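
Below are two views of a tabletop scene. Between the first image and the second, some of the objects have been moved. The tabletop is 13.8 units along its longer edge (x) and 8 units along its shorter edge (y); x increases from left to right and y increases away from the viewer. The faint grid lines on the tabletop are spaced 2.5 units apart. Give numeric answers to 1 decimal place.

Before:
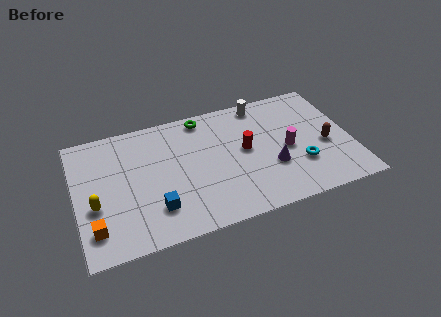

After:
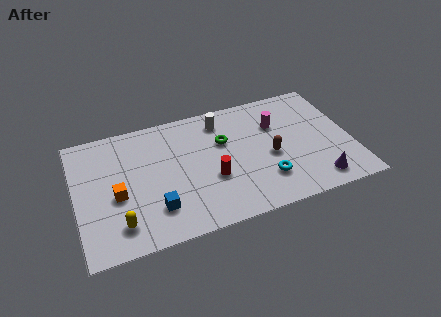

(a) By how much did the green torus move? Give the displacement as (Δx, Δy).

(0.9, -1.9)

From the two frames, the green torus sits at roughly (6.6, 7.1) before and (7.5, 5.2) after.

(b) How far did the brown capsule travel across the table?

2.8

The brown capsule moved from about (12.5, 3.4) to (9.7, 3.5), a distance of √(2.8² + 0.1²) ≈ 2.8.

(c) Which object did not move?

the blue cube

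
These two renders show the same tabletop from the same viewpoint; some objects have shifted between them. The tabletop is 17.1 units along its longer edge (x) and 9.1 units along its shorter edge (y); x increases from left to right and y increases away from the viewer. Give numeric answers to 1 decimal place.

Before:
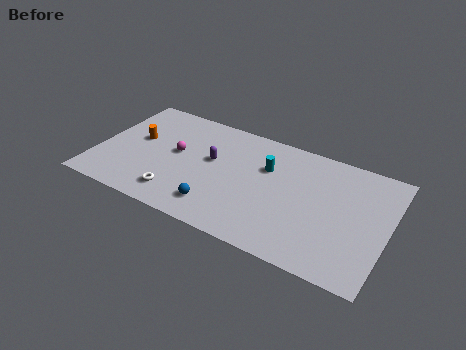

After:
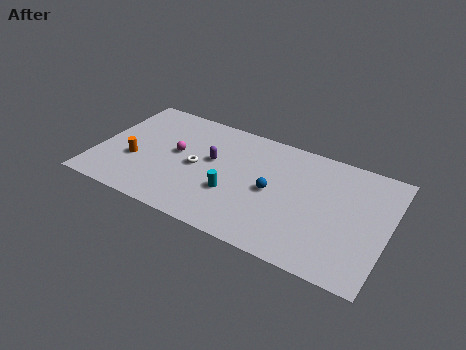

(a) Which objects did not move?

the purple capsule and the magenta sphere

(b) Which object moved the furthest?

the blue sphere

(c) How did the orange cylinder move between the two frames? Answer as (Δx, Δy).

(0.1, -1.8)

The orange cylinder started near (2.2, 5.2) and ended near (2.3, 3.4).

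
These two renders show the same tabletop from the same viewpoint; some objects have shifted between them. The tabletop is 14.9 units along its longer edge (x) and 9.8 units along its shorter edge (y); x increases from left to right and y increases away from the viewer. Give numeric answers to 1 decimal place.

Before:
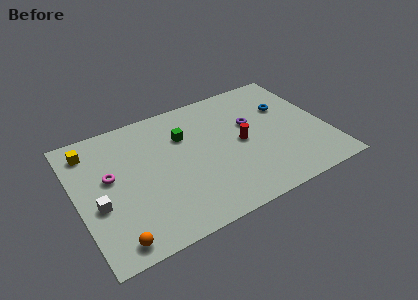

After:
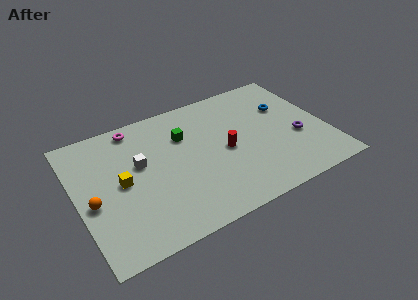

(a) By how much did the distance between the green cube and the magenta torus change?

-1.5

Before: roughly 4.8 units apart; after: 3.3. That's 1.5 units closer together.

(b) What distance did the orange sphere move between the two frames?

3.2

The orange sphere moved from about (1.7, 1.1) to (0.8, 4.2), a distance of √(0.9² + 3.1²) ≈ 3.2.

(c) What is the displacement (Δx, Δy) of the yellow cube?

(1.5, -3.2)

The yellow cube was at about (1.1, 8.1) and moved to about (2.6, 4.9).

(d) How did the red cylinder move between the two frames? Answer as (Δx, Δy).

(-1.0, -0.2)

The red cylinder started near (9.8, 4.8) and ended near (8.8, 4.6).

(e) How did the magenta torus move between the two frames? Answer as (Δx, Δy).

(1.9, 3.1)

The magenta torus started near (2.0, 5.6) and ended near (3.9, 8.7).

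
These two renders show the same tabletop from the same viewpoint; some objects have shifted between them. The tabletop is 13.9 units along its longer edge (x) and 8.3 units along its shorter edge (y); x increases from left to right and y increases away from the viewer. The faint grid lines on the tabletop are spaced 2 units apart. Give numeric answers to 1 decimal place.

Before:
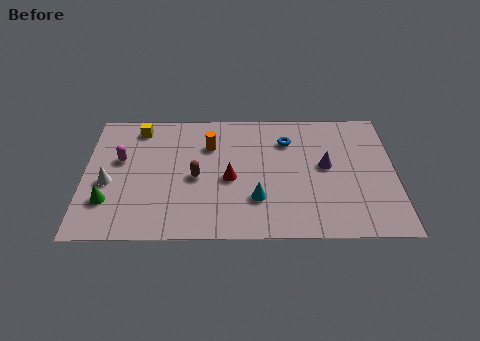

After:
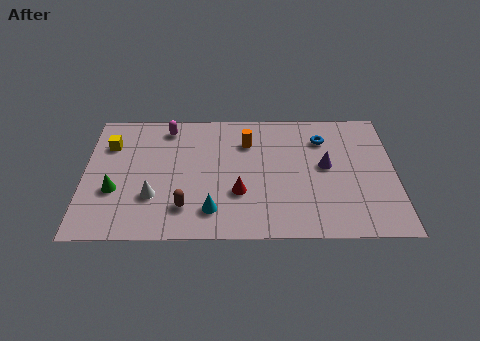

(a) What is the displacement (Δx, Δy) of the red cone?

(0.4, -0.9)

The red cone started near (6.5, 3.7) and ended near (6.9, 2.8).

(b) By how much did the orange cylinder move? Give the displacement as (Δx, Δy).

(1.7, 0.2)

The orange cylinder was at about (5.6, 5.9) and moved to about (7.3, 6.1).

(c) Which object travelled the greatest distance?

the magenta capsule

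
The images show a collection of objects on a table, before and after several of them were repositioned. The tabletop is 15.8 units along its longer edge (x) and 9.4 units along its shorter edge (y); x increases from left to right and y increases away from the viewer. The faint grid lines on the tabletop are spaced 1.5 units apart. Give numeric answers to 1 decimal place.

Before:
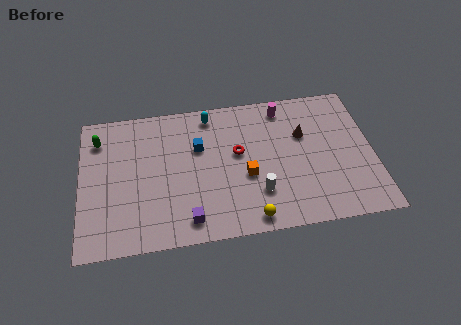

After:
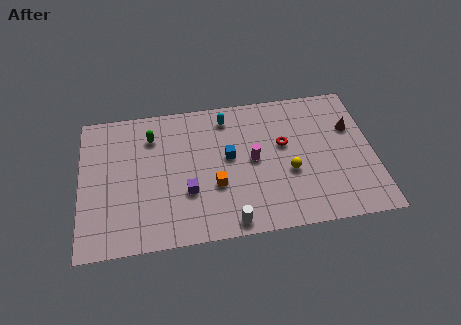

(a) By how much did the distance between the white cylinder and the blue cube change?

-0.4

Before: roughly 4.7 units apart; after: 4.3. That's 0.4 units closer together.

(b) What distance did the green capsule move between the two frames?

2.9

The green capsule was near (1.0, 7.4) before and (3.9, 7.2) after, so it travelled √(2.9² + 0.2²) ≈ 2.9 units.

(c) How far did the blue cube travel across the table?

1.8

The blue cube was near (6.4, 6.1) before and (8.0, 5.2) after, so it travelled √(1.6² + 0.9²) ≈ 1.8 units.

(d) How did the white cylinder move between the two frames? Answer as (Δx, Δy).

(-1.6, -1.7)

The white cylinder was at about (9.5, 2.6) and moved to about (7.9, 0.9).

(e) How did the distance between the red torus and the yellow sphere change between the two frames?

-2.5

They were about 4.4 units apart before and 1.9 after — 2.5 units closer together.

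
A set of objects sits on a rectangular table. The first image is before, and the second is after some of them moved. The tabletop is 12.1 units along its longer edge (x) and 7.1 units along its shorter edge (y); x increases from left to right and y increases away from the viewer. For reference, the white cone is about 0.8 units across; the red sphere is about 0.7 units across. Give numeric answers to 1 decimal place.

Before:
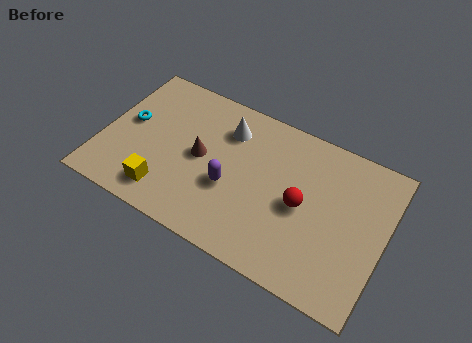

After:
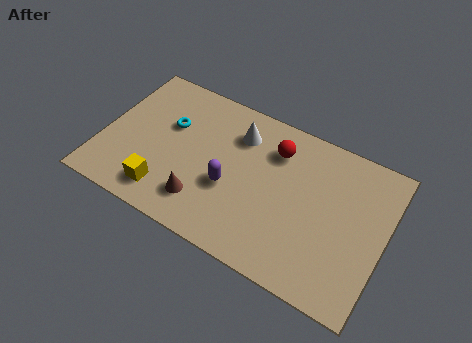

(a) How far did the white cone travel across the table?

0.5

From (5.1, 5.4) to (5.6, 5.4), the white cone covered √(0.5² + 0.0²) ≈ 0.5 units.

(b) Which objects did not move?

the yellow cube and the purple capsule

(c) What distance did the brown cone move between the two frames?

2.0

The brown cone was near (4.2, 3.6) before and (4.6, 1.6) after, so it travelled √(0.4² + 2.0²) ≈ 2.0 units.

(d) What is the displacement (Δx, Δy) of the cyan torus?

(1.7, 0.6)

From the two frames, the cyan torus sits at roughly (1.0, 3.9) before and (2.7, 4.5) after.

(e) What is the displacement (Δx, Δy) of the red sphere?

(-1.4, 2.0)

From the two frames, the red sphere sits at roughly (8.6, 3.4) before and (7.2, 5.4) after.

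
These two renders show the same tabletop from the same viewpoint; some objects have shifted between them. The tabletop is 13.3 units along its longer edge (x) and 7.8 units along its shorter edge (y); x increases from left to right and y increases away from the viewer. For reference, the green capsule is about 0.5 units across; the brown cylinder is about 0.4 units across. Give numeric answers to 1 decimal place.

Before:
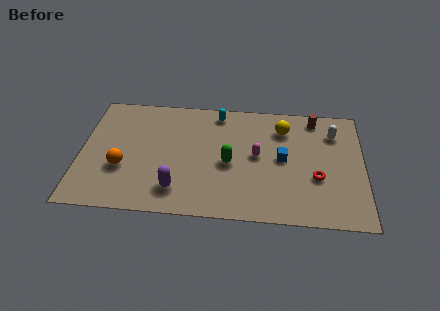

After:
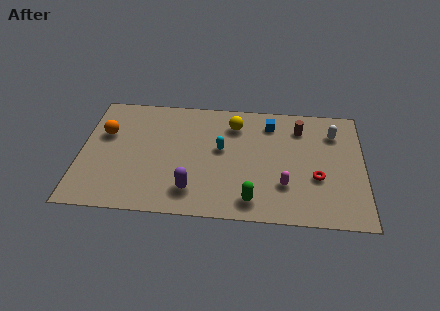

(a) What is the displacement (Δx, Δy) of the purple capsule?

(0.7, 0.0)

The purple capsule started near (4.6, 1.6) and ended near (5.3, 1.6).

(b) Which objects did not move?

the white capsule and the red torus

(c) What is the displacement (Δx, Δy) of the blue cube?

(-0.6, 2.3)

The blue cube started near (9.5, 4.0) and ended near (8.9, 6.3).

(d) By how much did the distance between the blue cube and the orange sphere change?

+0.3

Before: roughly 7.6 units apart; after: 7.9. That's 0.3 units further apart.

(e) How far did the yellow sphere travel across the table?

2.3

The yellow sphere was near (9.5, 6.0) before and (7.2, 6.1) after, so it travelled √(2.3² + 0.1²) ≈ 2.3 units.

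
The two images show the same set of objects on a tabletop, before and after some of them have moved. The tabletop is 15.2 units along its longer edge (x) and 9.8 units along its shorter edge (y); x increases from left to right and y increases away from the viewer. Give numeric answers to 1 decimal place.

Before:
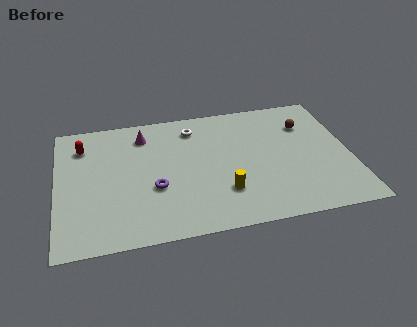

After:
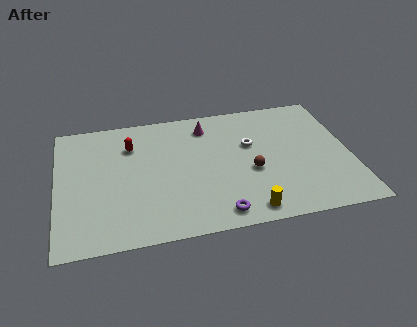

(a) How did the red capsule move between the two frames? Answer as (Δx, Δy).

(2.5, -0.4)

The red capsule started near (1.4, 7.6) and ended near (3.9, 7.2).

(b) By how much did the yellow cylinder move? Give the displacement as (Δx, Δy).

(1.1, -1.6)

The yellow cylinder was at about (8.5, 2.7) and moved to about (9.6, 1.1).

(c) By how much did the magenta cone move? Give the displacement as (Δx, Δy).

(3.3, 0.1)

The magenta cone started near (4.6, 7.9) and ended near (7.9, 8.0).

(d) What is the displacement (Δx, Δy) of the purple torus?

(3.1, -2.5)

The purple torus started near (5.0, 3.7) and ended near (8.1, 1.2).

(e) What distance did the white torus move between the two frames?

3.5

The white torus moved from about (7.2, 8.0) to (10.1, 6.1), a distance of √(2.9² + 1.9²) ≈ 3.5.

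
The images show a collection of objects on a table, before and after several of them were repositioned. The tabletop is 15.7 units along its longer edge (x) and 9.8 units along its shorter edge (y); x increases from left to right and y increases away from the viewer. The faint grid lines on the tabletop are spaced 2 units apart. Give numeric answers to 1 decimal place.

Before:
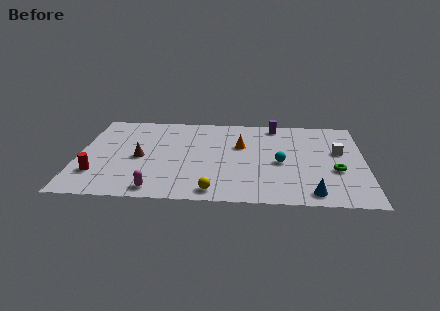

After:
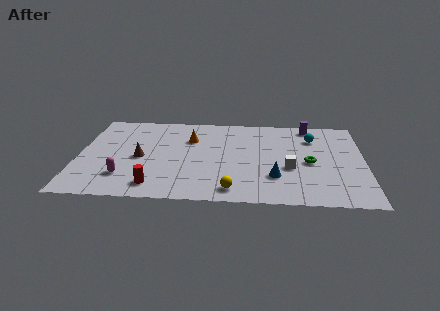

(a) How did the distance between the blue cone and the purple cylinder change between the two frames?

-1.6

They were about 7.8 units apart before and 6.2 after — 1.6 units closer together.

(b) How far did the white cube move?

3.4

From (14.3, 5.8) to (11.6, 3.8), the white cube covered √(2.7² + 2.0²) ≈ 3.4 units.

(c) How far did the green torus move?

1.6

From (14.1, 3.7) to (12.7, 4.5), the green torus covered √(1.4² + 0.8²) ≈ 1.6 units.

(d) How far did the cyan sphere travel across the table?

3.4

From (11.1, 4.4) to (12.9, 7.3), the cyan sphere covered √(1.8² + 2.9²) ≈ 3.4 units.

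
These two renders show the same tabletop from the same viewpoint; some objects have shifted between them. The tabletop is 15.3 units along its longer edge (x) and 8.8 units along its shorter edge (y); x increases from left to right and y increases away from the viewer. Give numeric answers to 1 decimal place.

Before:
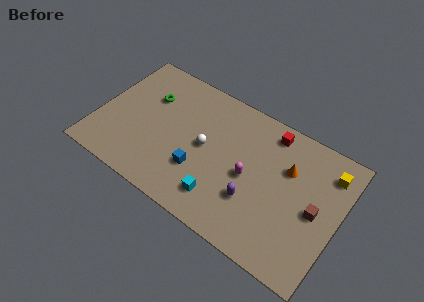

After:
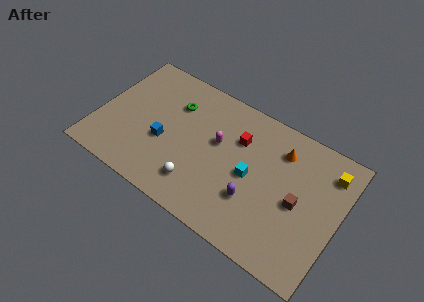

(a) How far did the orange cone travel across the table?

1.1

From (11.9, 5.9) to (11.3, 6.8), the orange cone covered √(0.6² + 0.9²) ≈ 1.1 units.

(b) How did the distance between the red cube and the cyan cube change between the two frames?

-4.0

The distance was about 6.2 in the first image and 2.2 in the second, so they moved 4.0 units closer together.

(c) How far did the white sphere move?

2.6

The white sphere was near (6.8, 4.5) before and (6.8, 1.9) after, so it travelled √(0.0² + 2.6²) ≈ 2.6 units.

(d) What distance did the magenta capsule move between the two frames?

2.5

The magenta capsule moved from about (9.7, 4.1) to (7.5, 5.2), a distance of √(2.2² + 1.1²) ≈ 2.5.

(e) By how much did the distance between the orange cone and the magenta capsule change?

+1.3

The distance was about 2.8 in the first image and 4.1 in the second, so they moved 1.3 units further apart.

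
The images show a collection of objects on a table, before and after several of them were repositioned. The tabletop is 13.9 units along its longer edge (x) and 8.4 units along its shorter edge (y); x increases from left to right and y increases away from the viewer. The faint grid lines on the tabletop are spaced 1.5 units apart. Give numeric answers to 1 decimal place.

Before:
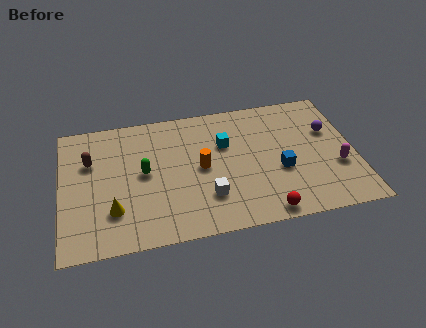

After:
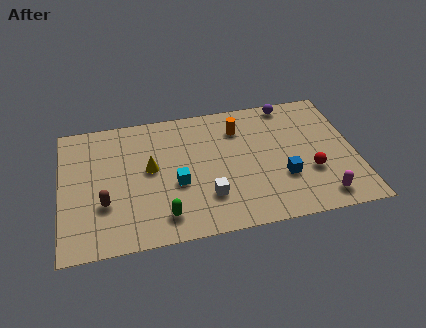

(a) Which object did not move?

the white cube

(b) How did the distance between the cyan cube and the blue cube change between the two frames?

+1.7

The distance was about 3.3 in the first image and 5.0 in the second, so they moved 1.7 units further apart.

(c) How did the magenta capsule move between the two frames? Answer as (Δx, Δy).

(-0.9, -1.8)

The magenta capsule started near (13.0, 3.0) and ended near (12.1, 1.2).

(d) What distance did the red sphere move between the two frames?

3.1

From (9.4, 0.8) to (11.7, 2.9), the red sphere covered √(2.3² + 2.1²) ≈ 3.1 units.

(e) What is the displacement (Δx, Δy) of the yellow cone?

(1.8, 2.3)

From the two frames, the yellow cone sits at roughly (2.4, 2.3) before and (4.2, 4.6) after.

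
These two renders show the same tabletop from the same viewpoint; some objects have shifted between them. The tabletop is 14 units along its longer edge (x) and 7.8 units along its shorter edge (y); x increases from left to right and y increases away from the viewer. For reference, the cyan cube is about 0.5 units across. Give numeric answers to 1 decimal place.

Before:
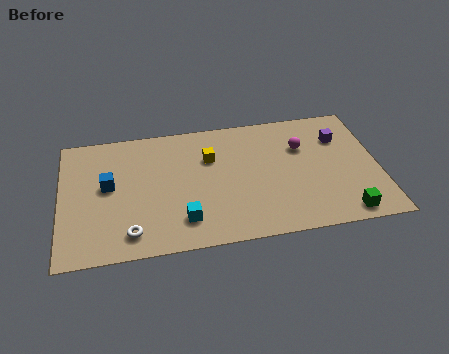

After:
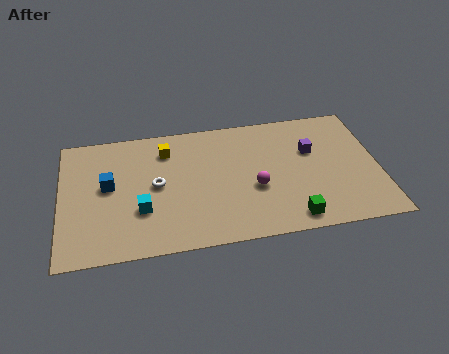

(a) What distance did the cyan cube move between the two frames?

2.0

The cyan cube was near (5.3, 1.7) before and (3.5, 2.6) after, so it travelled √(1.8² + 0.9²) ≈ 2.0 units.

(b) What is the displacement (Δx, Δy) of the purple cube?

(-1.3, -0.6)

From the two frames, the purple cube sits at roughly (12.4, 5.6) before and (11.1, 5.0) after.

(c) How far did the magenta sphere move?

3.1

The magenta sphere was near (10.7, 5.3) before and (8.5, 3.1) after, so it travelled √(2.2² + 2.2²) ≈ 3.1 units.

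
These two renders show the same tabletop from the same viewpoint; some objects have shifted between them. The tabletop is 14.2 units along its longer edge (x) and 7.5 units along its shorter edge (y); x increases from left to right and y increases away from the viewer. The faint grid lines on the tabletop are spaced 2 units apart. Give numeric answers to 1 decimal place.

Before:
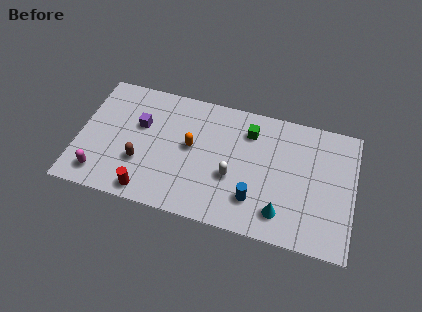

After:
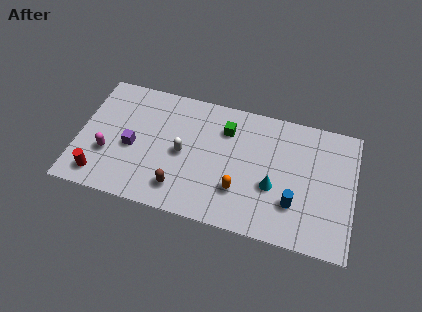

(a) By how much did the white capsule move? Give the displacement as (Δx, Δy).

(-2.6, 0.7)

The white capsule was at about (8.0, 2.9) and moved to about (5.4, 3.6).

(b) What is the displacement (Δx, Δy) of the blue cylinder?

(2.0, 0.3)

The blue cylinder started near (9.2, 1.9) and ended near (11.2, 2.2).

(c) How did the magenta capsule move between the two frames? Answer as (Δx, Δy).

(0.3, 1.3)

The magenta capsule was at about (1.3, 1.3) and moved to about (1.6, 2.6).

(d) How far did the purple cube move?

1.4

The purple cube moved from about (3.1, 4.7) to (2.8, 3.3), a distance of √(0.3² + 1.4²) ≈ 1.4.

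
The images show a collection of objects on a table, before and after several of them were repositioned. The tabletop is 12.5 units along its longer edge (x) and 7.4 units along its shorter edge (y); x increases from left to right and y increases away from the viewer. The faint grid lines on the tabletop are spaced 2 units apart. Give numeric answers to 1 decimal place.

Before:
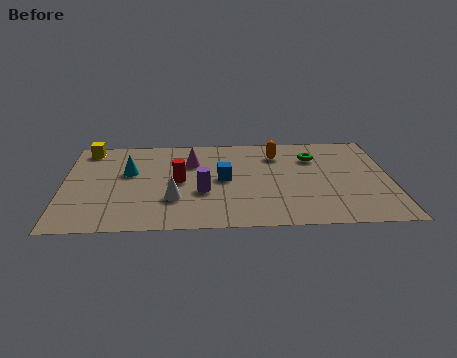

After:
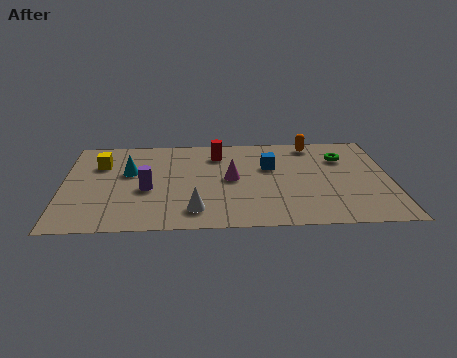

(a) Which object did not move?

the cyan cone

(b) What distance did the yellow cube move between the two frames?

1.4

The yellow cube was near (0.9, 6.5) before and (1.4, 5.2) after, so it travelled √(0.5² + 1.3²) ≈ 1.4 units.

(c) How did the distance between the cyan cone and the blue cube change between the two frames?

+1.7

Before: roughly 3.7 units apart; after: 5.4. That's 1.7 units further apart.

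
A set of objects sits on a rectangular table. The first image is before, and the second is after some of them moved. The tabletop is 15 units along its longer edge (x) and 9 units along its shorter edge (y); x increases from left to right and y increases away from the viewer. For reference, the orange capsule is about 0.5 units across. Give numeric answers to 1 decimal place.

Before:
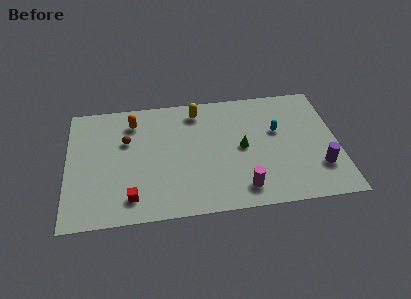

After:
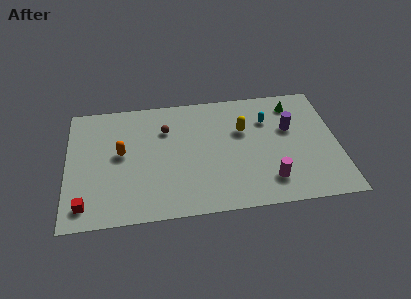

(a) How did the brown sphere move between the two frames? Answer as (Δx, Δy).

(2.2, 0.6)

The brown sphere was at about (3.3, 5.8) and moved to about (5.5, 6.4).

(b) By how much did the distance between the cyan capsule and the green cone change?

-0.4

They were about 2.2 units apart before and 1.8 after — 0.4 units closer together.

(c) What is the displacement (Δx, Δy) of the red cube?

(-2.5, -0.2)

The red cube started near (3.5, 1.6) and ended near (1.0, 1.4).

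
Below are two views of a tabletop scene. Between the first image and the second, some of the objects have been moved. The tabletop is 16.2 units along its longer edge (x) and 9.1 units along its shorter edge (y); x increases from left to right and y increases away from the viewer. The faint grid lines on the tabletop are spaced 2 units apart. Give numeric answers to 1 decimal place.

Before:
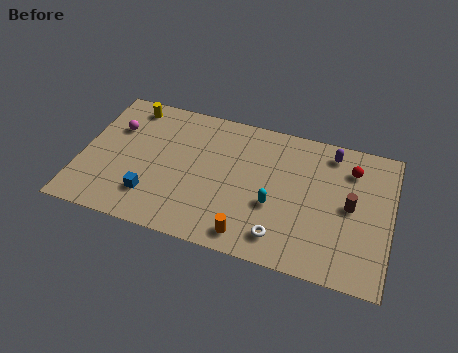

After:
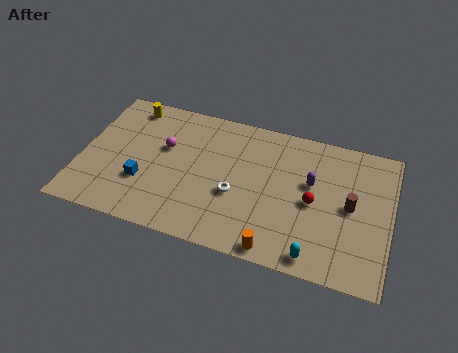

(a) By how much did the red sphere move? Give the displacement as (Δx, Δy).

(-1.8, -2.7)

The red sphere started near (14.0, 7.0) and ended near (12.2, 4.3).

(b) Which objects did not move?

the yellow cylinder and the brown cylinder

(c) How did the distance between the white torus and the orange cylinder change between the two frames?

+2.0

They were about 1.6 units apart before and 3.6 after — 2.0 units further apart.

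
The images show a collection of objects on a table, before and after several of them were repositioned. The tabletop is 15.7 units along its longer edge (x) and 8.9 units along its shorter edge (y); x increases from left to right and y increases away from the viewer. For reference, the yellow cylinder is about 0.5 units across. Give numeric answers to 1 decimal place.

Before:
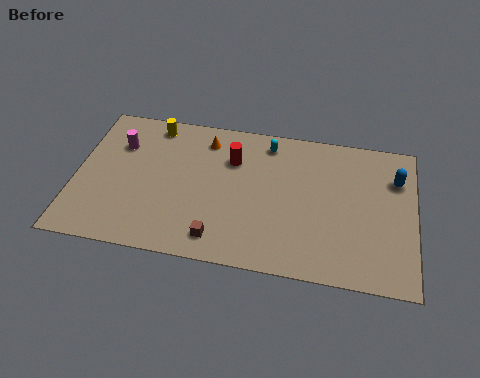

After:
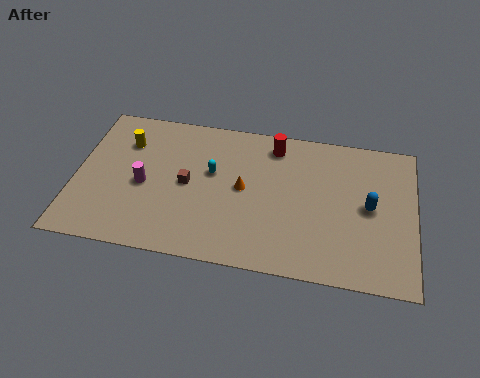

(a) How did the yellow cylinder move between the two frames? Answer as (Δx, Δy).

(-1.2, -1.3)

The yellow cylinder was at about (3.4, 7.8) and moved to about (2.2, 6.5).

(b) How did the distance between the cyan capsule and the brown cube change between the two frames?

-5.1

The distance was about 6.5 in the first image and 1.4 in the second, so they moved 5.1 units closer together.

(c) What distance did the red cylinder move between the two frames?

2.2

The red cylinder moved from about (7.2, 6.3) to (9.1, 7.5), a distance of √(1.9² + 1.2²) ≈ 2.2.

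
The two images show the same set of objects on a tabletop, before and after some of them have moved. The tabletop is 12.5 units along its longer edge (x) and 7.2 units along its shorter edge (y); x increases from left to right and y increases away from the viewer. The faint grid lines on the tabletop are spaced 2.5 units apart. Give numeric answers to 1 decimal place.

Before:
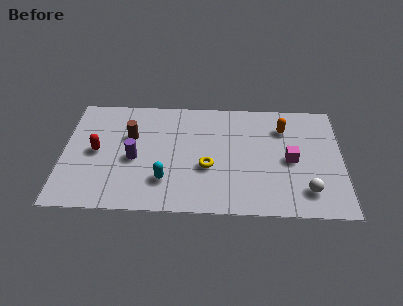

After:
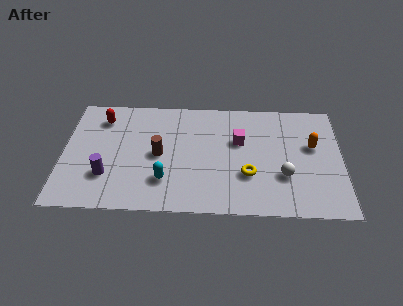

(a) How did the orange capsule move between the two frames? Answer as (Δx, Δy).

(1.3, -1.1)

From the two frames, the orange capsule sits at roughly (9.9, 5.4) before and (11.2, 4.3) after.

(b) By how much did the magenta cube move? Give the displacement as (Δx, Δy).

(-2.3, 1.1)

The magenta cube was at about (10.2, 3.4) and moved to about (7.9, 4.5).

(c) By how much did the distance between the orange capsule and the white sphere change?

-1.7

They were about 4.0 units apart before and 2.3 after — 1.7 units closer together.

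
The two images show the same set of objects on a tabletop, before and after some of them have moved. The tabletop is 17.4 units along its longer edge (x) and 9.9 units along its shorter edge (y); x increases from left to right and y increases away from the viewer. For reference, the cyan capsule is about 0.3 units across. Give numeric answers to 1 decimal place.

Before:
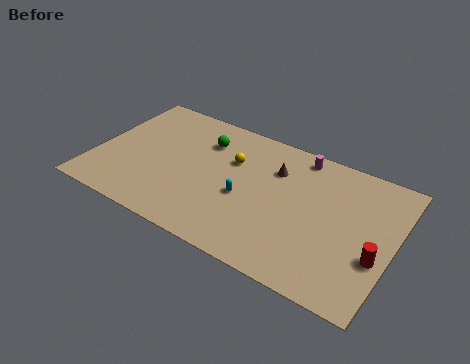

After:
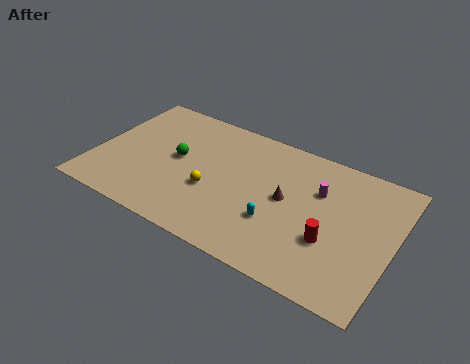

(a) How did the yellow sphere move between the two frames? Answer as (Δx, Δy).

(-0.8, -2.8)

The yellow sphere started near (7.8, 6.6) and ended near (7.0, 3.8).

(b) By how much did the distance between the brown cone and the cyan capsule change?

-1.3

The distance was about 3.2 in the first image and 1.9 in the second, so they moved 1.3 units closer together.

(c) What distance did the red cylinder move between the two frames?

2.6

From (16.6, 3.6) to (14.0, 3.5), the red cylinder covered √(2.6² + 0.1²) ≈ 2.6 units.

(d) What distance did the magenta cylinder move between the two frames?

2.5

From (11.5, 8.8) to (12.9, 6.7), the magenta cylinder covered √(1.4² + 2.1²) ≈ 2.5 units.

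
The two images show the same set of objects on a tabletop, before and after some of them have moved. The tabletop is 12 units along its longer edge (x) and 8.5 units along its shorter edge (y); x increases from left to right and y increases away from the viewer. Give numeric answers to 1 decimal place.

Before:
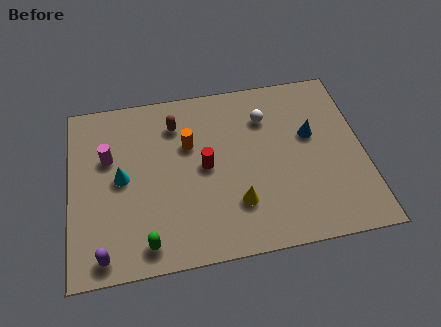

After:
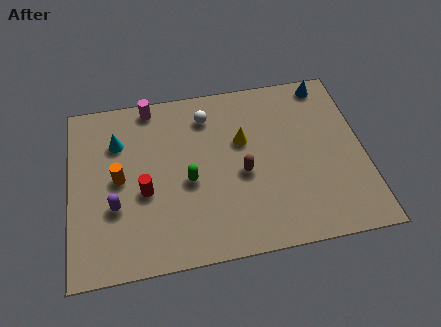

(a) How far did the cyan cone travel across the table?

1.8

The cyan cone moved from about (2.1, 4.3) to (2.0, 6.1), a distance of √(0.1² + 1.8²) ≈ 1.8.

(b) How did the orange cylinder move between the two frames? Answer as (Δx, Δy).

(-2.9, -1.2)

The orange cylinder was at about (4.9, 5.5) and moved to about (2.0, 4.3).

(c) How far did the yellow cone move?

3.0

The yellow cone moved from about (6.7, 2.3) to (7.1, 5.3), a distance of √(0.4² + 3.0²) ≈ 3.0.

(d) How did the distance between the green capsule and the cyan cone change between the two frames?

+0.4

The distance was about 3.3 in the first image and 3.7 in the second, so they moved 0.4 units further apart.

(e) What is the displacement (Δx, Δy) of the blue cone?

(0.8, 2.5)

From the two frames, the blue cone sits at roughly (9.9, 5.1) before and (10.7, 7.6) after.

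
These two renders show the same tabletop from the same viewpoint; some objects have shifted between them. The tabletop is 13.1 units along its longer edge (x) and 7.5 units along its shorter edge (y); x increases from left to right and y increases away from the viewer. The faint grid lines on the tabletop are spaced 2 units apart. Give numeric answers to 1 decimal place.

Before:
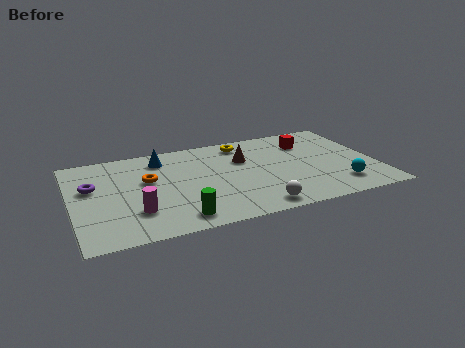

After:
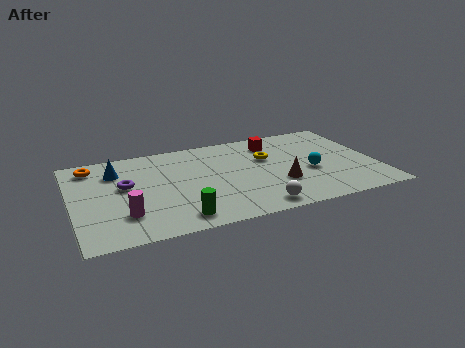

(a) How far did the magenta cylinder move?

0.5

The magenta cylinder was near (2.6, 2.1) before and (2.1, 2.0) after, so it travelled √(0.5² + 0.1²) ≈ 0.5 units.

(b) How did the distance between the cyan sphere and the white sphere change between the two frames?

-0.4

They were about 3.8 units apart before and 3.4 after — 0.4 units closer together.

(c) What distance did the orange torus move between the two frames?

2.9

From (3.3, 4.5) to (1.0, 6.3), the orange torus covered √(2.3² + 1.8²) ≈ 2.9 units.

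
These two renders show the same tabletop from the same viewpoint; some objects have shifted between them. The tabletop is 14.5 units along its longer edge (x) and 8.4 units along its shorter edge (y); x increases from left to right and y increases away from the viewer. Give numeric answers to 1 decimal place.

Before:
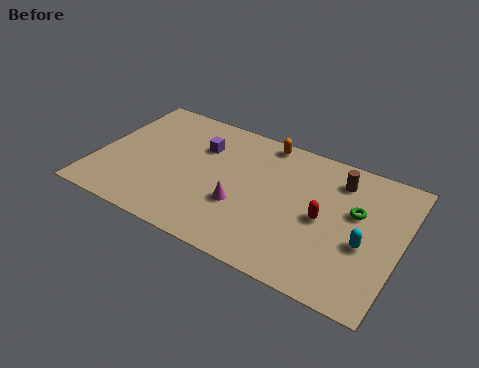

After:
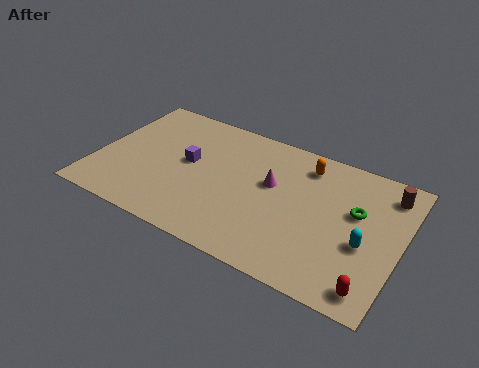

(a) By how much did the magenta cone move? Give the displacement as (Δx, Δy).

(1.2, 2.0)

The magenta cone started near (7.1, 3.0) and ended near (8.3, 5.0).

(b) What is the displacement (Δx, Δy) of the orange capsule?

(2.1, -0.7)

The orange capsule started near (7.6, 7.6) and ended near (9.7, 6.9).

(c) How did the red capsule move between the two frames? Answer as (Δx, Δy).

(2.6, -2.9)

The red capsule was at about (10.9, 4.0) and moved to about (13.5, 1.1).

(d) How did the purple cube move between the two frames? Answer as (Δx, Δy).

(-0.4, -1.3)

The purple cube started near (4.7, 5.9) and ended near (4.3, 4.6).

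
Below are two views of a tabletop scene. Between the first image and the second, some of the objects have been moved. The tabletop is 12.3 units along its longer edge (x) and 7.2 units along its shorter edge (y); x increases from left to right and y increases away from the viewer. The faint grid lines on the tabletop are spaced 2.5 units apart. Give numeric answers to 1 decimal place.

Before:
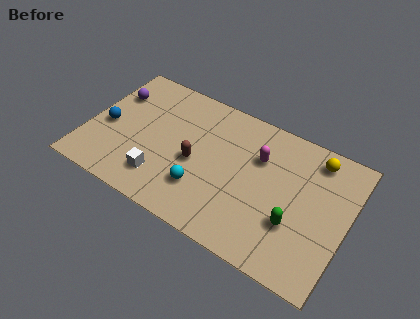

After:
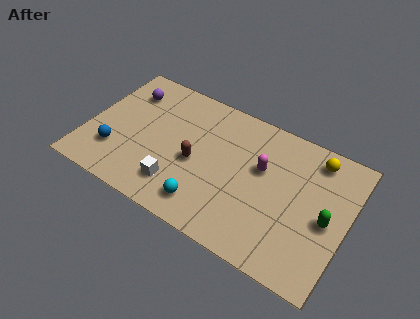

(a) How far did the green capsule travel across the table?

1.7

From (10.0, 2.4) to (11.4, 3.3), the green capsule covered √(1.4² + 0.9²) ≈ 1.7 units.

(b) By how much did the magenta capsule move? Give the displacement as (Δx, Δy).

(0.2, -0.5)

The magenta capsule was at about (8.0, 4.9) and moved to about (8.2, 4.4).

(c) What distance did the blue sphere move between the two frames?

1.3

The blue sphere moved from about (0.9, 3.2) to (1.5, 2.0), a distance of √(0.6² + 1.2²) ≈ 1.3.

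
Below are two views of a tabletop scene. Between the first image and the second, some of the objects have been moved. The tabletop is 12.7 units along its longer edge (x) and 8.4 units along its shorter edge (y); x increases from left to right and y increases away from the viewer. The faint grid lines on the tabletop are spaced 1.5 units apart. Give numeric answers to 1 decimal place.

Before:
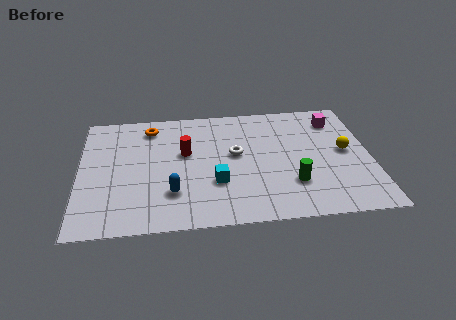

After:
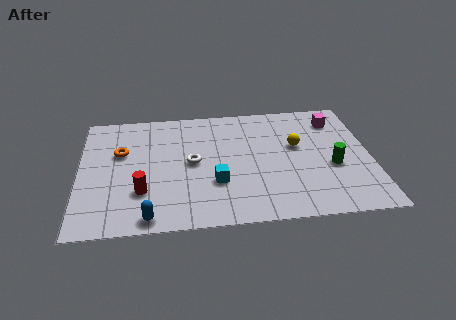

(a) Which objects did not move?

the magenta cube and the cyan cube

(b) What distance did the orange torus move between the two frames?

2.1

The orange torus moved from about (3.1, 7.0) to (1.8, 5.3), a distance of √(1.3² + 1.7²) ≈ 2.1.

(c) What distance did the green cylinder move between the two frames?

2.1

From (9.2, 2.4) to (11.0, 3.4), the green cylinder covered √(1.8² + 1.0²) ≈ 2.1 units.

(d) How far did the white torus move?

1.9

The white torus was near (6.8, 4.7) before and (4.9, 4.3) after, so it travelled √(1.9² + 0.4²) ≈ 1.9 units.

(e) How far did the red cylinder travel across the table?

3.1

The red cylinder was near (4.6, 5.0) before and (2.7, 2.5) after, so it travelled √(1.9² + 2.5²) ≈ 3.1 units.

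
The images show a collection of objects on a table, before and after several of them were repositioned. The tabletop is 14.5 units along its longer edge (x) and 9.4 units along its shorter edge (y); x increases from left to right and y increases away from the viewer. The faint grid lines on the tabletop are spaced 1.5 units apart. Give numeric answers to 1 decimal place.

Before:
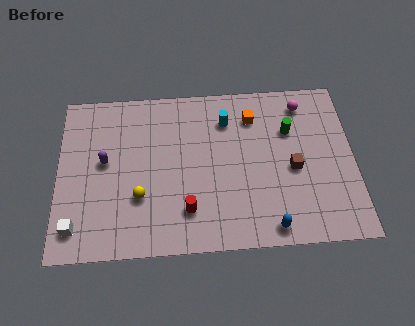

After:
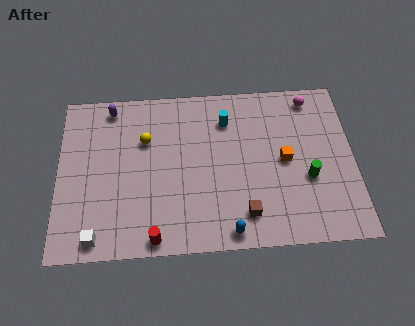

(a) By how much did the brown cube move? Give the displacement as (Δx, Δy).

(-2.4, -2.4)

From the two frames, the brown cube sits at roughly (11.5, 4.2) before and (9.1, 1.8) after.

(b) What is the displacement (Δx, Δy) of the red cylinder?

(-1.6, -1.4)

The red cylinder was at about (6.3, 2.2) and moved to about (4.7, 0.8).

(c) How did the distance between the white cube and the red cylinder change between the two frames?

-2.6

The distance was about 5.4 in the first image and 2.8 in the second, so they moved 2.6 units closer together.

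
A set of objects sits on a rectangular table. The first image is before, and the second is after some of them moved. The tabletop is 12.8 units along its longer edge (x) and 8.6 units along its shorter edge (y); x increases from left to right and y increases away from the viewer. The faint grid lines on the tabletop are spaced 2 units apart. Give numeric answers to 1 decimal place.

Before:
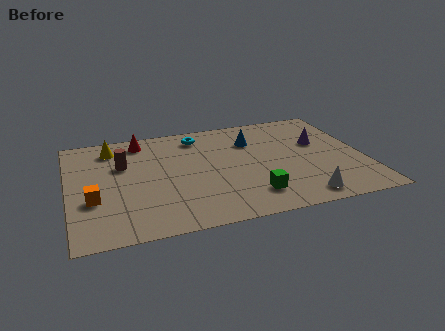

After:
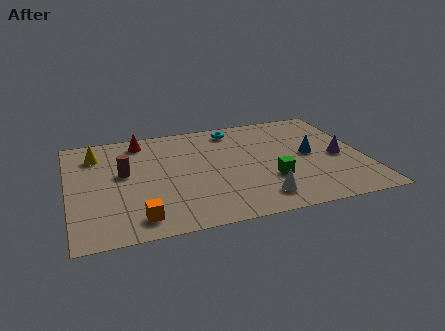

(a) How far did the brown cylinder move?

0.7

The brown cylinder was near (2.4, 5.6) before and (2.4, 4.9) after, so it travelled √(0.0² + 0.7²) ≈ 0.7 units.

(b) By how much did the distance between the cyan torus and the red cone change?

+1.6

Before: roughly 2.5 units apart; after: 4.1. That's 1.6 units further apart.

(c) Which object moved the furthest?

the blue cone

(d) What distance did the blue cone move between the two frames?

3.0

From (8.1, 6.2) to (10.5, 4.4), the blue cone covered √(2.4² + 1.8²) ≈ 3.0 units.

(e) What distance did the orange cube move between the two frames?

2.5

The orange cube was near (1.0, 3.1) before and (2.8, 1.3) after, so it travelled √(1.8² + 1.8²) ≈ 2.5 units.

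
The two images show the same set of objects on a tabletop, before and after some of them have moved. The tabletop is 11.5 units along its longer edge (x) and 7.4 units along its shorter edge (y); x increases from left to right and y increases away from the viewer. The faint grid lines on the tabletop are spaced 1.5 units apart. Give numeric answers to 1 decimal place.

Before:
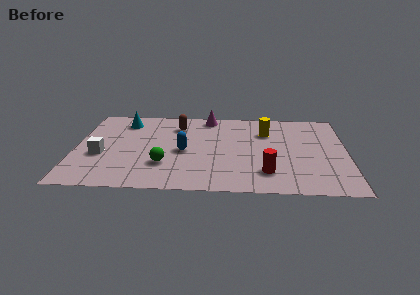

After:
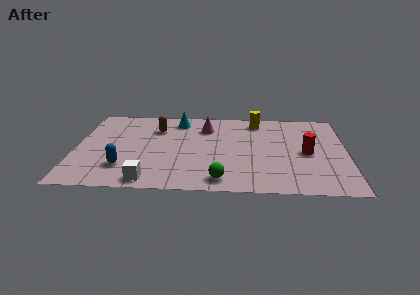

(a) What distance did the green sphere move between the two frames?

2.7

The green sphere moved from about (3.8, 2.2) to (6.2, 1.0), a distance of √(2.4² + 1.2²) ≈ 2.7.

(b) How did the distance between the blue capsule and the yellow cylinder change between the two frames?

+3.1

They were about 4.0 units apart before and 7.1 after — 3.1 units further apart.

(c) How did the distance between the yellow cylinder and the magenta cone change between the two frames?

-0.5

The distance was about 2.8 in the first image and 2.3 in the second, so they moved 0.5 units closer together.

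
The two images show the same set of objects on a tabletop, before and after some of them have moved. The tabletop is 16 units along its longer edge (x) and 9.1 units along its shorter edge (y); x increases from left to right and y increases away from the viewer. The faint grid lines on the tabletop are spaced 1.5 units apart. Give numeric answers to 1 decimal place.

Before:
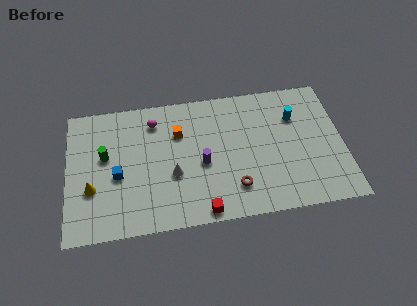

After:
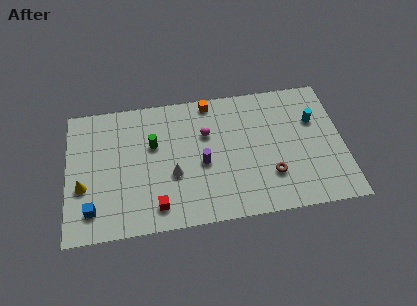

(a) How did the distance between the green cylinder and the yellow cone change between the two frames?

+2.5

Before: roughly 2.2 units apart; after: 4.7. That's 2.5 units further apart.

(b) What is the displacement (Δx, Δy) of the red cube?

(-2.6, 0.7)

The red cube was at about (7.7, 0.8) and moved to about (5.1, 1.5).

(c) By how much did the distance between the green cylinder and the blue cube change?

+3.7

They were about 1.6 units apart before and 5.3 after — 3.7 units further apart.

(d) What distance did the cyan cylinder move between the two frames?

1.2

The cyan cylinder moved from about (13.3, 6.4) to (14.4, 6.0), a distance of √(1.1² + 0.4²) ≈ 1.2.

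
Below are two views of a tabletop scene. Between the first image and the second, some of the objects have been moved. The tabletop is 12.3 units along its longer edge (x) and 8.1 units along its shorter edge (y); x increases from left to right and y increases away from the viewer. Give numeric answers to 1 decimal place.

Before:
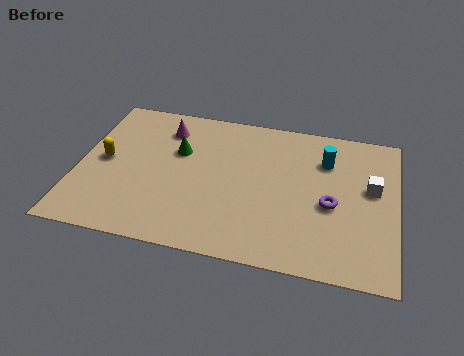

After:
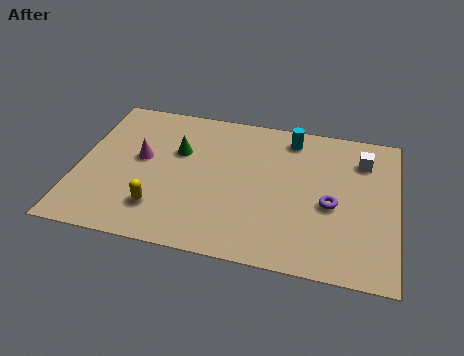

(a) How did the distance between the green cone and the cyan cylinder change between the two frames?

-1.1

Before: roughly 5.7 units apart; after: 4.6. That's 1.1 units closer together.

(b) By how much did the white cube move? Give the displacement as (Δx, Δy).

(-0.4, 1.5)

The white cube started near (11.3, 4.7) and ended near (10.9, 6.2).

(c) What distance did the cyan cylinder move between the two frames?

1.7

The cyan cylinder was near (9.5, 5.9) before and (8.1, 6.9) after, so it travelled √(1.4² + 1.0²) ≈ 1.7 units.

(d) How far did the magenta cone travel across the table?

2.1

The magenta cone was near (3.2, 6.4) before and (2.4, 4.5) after, so it travelled √(0.8² + 1.9²) ≈ 2.1 units.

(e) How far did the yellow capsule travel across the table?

3.2

The yellow capsule moved from about (1.0, 4.1) to (3.3, 1.9), a distance of √(2.3² + 2.2²) ≈ 3.2.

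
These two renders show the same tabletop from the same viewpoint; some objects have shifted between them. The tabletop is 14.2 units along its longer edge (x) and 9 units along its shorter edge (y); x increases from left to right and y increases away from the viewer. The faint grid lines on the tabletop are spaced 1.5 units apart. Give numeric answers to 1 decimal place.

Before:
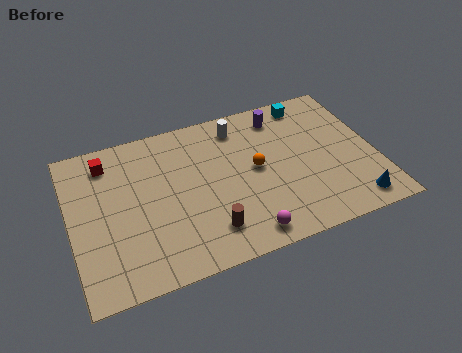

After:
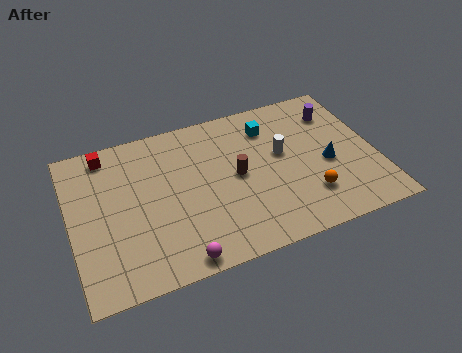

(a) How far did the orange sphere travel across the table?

3.3

The orange sphere was near (8.6, 4.7) before and (10.8, 2.3) after, so it travelled √(2.2² + 2.4²) ≈ 3.3 units.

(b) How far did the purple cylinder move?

2.7

The purple cylinder moved from about (10.1, 7.5) to (12.7, 6.9), a distance of √(2.6² + 0.6²) ≈ 2.7.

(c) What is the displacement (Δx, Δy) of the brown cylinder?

(1.6, 2.7)

The brown cylinder started near (6.1, 1.9) and ended near (7.7, 4.6).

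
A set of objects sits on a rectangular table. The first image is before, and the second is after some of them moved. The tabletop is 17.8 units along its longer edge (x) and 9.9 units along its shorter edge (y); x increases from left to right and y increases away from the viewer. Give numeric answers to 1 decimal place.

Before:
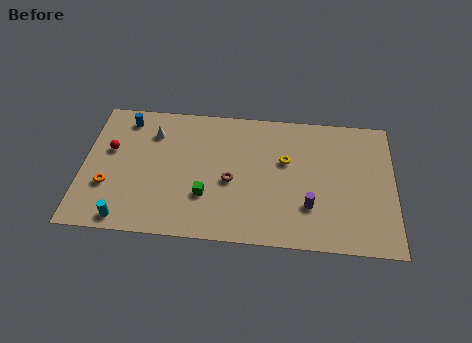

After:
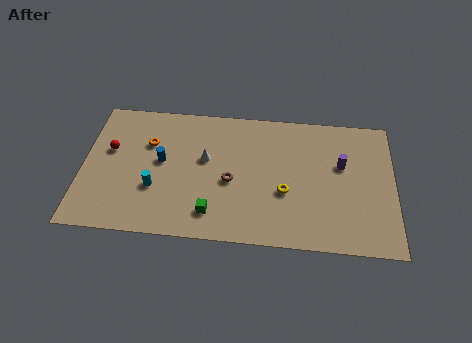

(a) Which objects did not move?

the red sphere and the brown torus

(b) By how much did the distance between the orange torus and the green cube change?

+0.5

They were about 5.6 units apart before and 6.1 after — 0.5 units further apart.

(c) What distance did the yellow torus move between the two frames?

2.3

The yellow torus was near (11.6, 6.1) before and (11.6, 3.8) after, so it travelled √(0.0² + 2.3²) ≈ 2.3 units.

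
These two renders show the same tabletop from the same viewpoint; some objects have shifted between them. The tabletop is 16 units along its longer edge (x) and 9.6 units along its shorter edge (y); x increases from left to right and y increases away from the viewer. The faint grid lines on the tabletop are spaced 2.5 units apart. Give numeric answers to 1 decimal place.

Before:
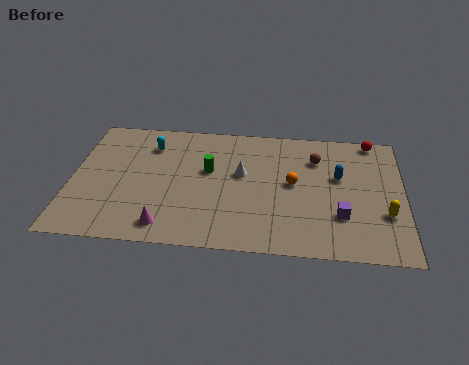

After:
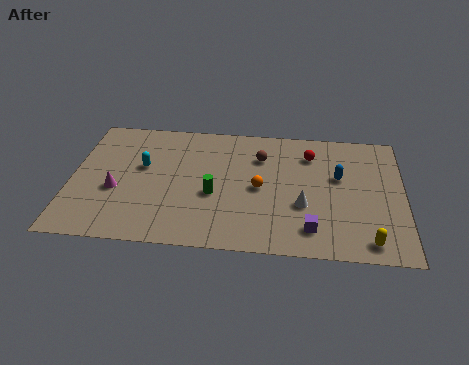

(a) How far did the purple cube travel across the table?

1.8

The purple cube was near (13.0, 2.9) before and (11.6, 1.8) after, so it travelled √(1.4² + 1.1²) ≈ 1.8 units.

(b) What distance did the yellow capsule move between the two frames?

2.2

The yellow capsule was near (15.1, 3.2) before and (14.3, 1.2) after, so it travelled √(0.8² + 2.0²) ≈ 2.2 units.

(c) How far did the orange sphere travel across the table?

1.7

The orange sphere was near (10.7, 5.1) before and (9.1, 4.6) after, so it travelled √(1.6² + 0.5²) ≈ 1.7 units.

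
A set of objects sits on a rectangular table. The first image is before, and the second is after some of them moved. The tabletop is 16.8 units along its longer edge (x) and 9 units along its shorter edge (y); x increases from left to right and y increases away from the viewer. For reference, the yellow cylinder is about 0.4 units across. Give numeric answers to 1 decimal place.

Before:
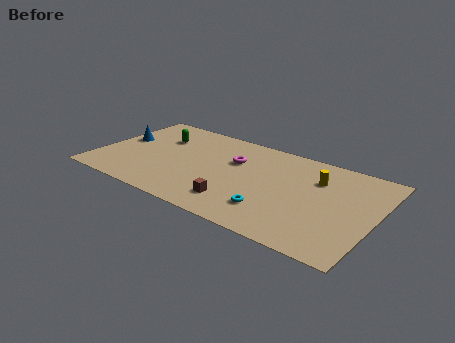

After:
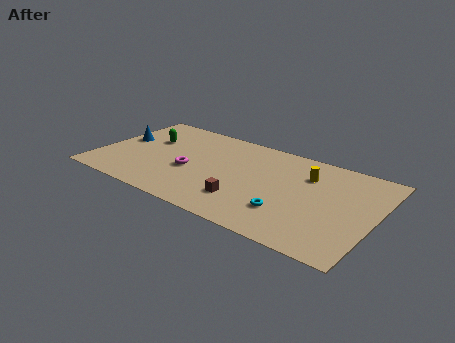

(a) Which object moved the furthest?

the magenta torus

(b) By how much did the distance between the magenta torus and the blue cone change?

-2.2

The distance was about 7.0 in the first image and 4.8 in the second, so they moved 2.2 units closer together.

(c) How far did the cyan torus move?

0.9

From (11.0, 2.2) to (11.9, 2.5), the cyan torus covered √(0.9² + 0.3²) ≈ 0.9 units.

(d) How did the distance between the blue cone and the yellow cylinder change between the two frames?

-0.6

They were about 12.1 units apart before and 11.5 after — 0.6 units closer together.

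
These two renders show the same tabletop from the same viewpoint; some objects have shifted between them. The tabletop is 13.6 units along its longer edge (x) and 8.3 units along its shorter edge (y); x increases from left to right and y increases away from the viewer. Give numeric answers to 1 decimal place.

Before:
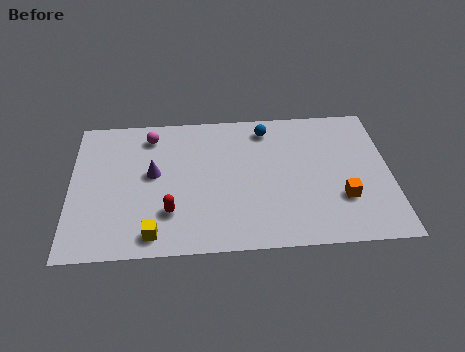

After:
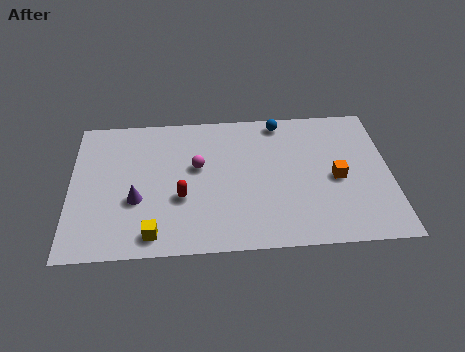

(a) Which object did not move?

the yellow cube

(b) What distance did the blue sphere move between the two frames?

0.7

The blue sphere moved from about (8.4, 7.0) to (9.0, 7.4), a distance of √(0.6² + 0.4²) ≈ 0.7.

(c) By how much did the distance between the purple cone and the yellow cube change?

-1.4

Before: roughly 3.5 units apart; after: 2.1. That's 1.4 units closer together.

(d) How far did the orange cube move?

1.2

The orange cube was near (11.5, 2.6) before and (11.3, 3.8) after, so it travelled √(0.2² + 1.2²) ≈ 1.2 units.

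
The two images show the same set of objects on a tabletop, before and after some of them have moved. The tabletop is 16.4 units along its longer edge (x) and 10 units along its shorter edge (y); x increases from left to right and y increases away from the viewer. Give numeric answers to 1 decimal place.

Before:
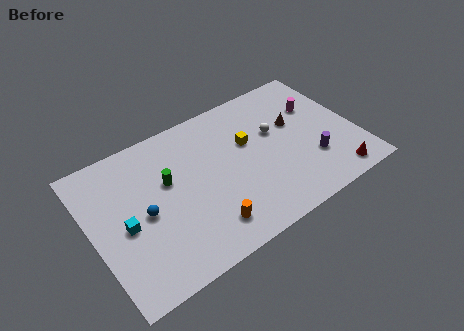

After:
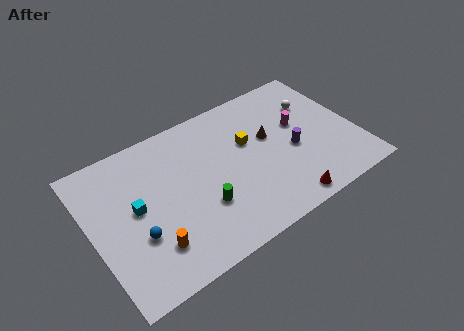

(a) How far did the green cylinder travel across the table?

3.3

From (4.8, 6.1) to (6.5, 3.3), the green cylinder covered √(1.7² + 2.8²) ≈ 3.3 units.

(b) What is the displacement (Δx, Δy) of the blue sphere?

(-0.6, -1.2)

The blue sphere started near (3.1, 4.7) and ended near (2.5, 3.5).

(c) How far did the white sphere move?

2.8

The white sphere moved from about (11.6, 6.1) to (14.3, 7.0), a distance of √(2.7² + 0.9²) ≈ 2.8.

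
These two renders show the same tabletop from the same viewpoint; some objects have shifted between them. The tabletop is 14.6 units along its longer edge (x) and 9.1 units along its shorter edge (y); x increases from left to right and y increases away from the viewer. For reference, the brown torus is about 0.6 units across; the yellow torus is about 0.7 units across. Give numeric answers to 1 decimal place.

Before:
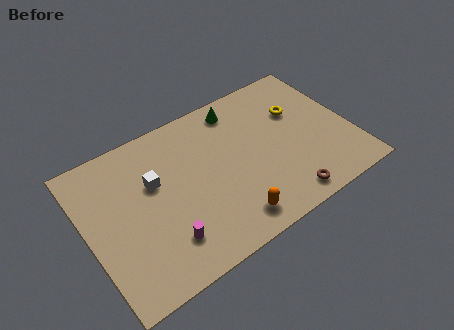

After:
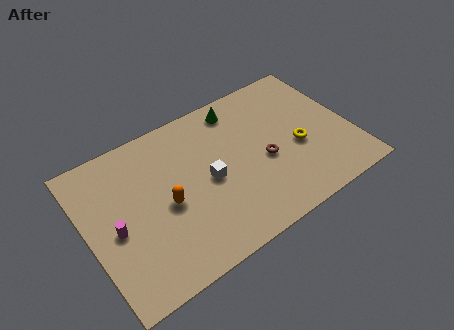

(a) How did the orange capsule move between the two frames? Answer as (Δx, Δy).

(-3.1, 2.7)

The orange capsule was at about (7.3, 1.4) and moved to about (4.2, 4.1).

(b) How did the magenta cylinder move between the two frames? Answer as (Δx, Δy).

(-2.4, 2.0)

The magenta cylinder started near (3.8, 2.1) and ended near (1.4, 4.1).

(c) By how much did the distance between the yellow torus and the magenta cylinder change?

+1.1

The distance was about 9.1 in the first image and 10.2 in the second, so they moved 1.1 units further apart.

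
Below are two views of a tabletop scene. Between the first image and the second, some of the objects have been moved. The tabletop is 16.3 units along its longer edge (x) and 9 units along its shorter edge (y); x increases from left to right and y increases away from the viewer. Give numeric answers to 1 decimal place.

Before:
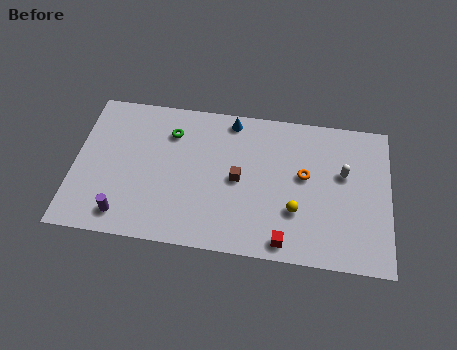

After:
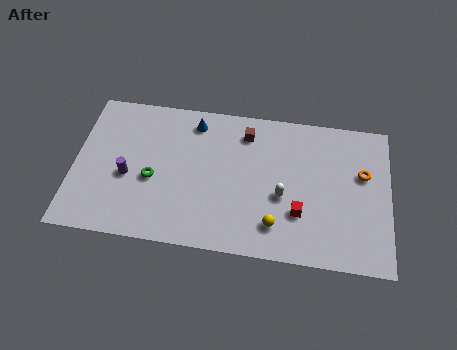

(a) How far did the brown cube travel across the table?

2.9

The brown cube was near (8.5, 4.4) before and (8.8, 7.3) after, so it travelled √(0.3² + 2.9²) ≈ 2.9 units.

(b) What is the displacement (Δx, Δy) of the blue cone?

(-1.9, -0.4)

The blue cone started near (8.0, 8.0) and ended near (6.1, 7.6).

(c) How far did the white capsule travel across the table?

3.6

The white capsule moved from about (13.9, 5.5) to (10.8, 3.7), a distance of √(3.1² + 1.8²) ≈ 3.6.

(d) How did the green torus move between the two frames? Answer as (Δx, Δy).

(-0.8, -3.0)

The green torus was at about (4.9, 6.8) and moved to about (4.1, 3.8).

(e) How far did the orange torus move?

3.0

From (11.9, 5.1) to (14.9, 5.6), the orange torus covered √(3.0² + 0.5²) ≈ 3.0 units.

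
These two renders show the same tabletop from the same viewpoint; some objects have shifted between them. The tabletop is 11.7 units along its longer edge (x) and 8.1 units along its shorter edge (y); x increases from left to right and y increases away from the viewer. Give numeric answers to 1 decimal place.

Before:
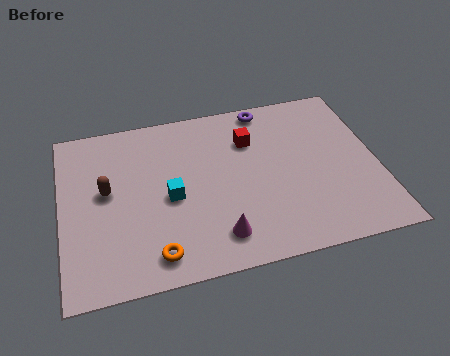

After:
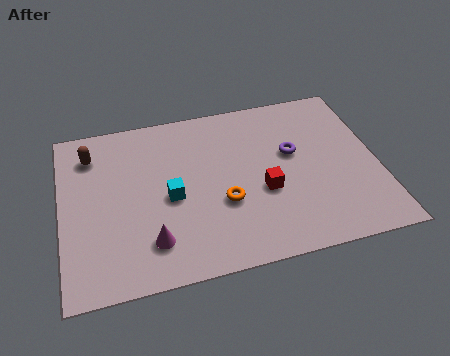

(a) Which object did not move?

the cyan cube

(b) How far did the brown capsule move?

2.0

From (1.7, 4.5) to (1.2, 6.4), the brown capsule covered √(0.5² + 1.9²) ≈ 2.0 units.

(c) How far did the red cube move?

2.6

The red cube was near (7.1, 5.8) before and (7.4, 3.2) after, so it travelled √(0.3² + 2.6²) ≈ 2.6 units.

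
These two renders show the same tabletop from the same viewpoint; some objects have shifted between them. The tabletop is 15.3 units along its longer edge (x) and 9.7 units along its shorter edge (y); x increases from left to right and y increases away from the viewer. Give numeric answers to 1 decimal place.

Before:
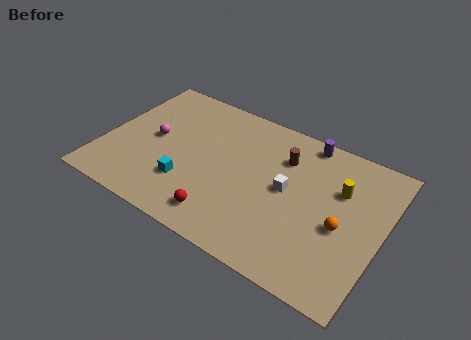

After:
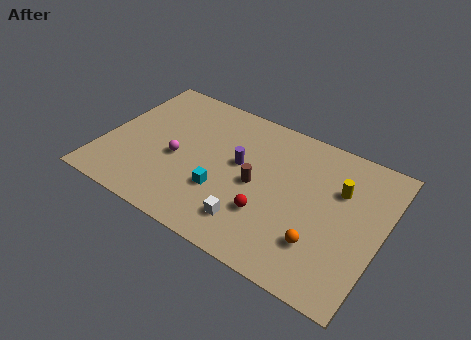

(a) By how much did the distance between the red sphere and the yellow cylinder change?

-2.6

Before: roughly 7.5 units apart; after: 4.9. That's 2.6 units closer together.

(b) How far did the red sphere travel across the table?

2.7

The red sphere was near (7.1, 1.6) before and (9.4, 3.0) after, so it travelled √(2.3² + 1.4²) ≈ 2.7 units.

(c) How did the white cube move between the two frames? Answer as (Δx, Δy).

(-1.5, -3.1)

The white cube was at about (10.1, 5.1) and moved to about (8.6, 2.0).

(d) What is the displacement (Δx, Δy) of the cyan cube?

(1.9, 0.4)

The cyan cube was at about (4.9, 2.8) and moved to about (6.8, 3.2).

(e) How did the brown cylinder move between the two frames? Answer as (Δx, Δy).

(-1.1, -2.5)

The brown cylinder was at about (9.6, 7.1) and moved to about (8.5, 4.6).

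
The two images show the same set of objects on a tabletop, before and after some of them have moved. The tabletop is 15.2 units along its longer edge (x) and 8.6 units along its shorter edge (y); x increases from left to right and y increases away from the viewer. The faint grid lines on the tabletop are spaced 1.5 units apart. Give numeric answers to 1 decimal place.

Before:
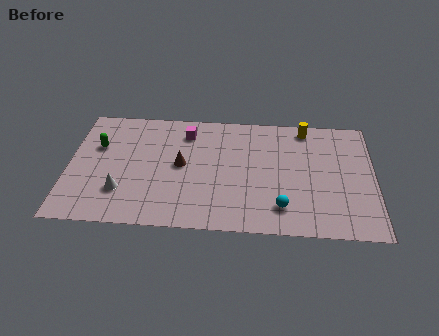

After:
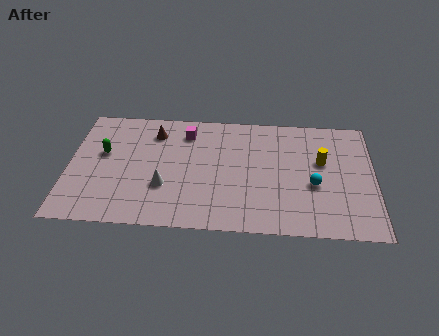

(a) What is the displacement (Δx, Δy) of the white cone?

(2.1, 0.5)

The white cone started near (2.7, 2.4) and ended near (4.8, 2.9).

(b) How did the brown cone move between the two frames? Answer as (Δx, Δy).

(-1.4, 2.3)

The brown cone was at about (5.6, 4.5) and moved to about (4.2, 6.8).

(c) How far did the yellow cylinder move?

2.5

The yellow cylinder moved from about (11.8, 7.6) to (12.6, 5.2), a distance of √(0.8² + 2.4²) ≈ 2.5.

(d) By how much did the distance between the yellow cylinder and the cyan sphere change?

-4.2

They were about 5.9 units apart before and 1.7 after — 4.2 units closer together.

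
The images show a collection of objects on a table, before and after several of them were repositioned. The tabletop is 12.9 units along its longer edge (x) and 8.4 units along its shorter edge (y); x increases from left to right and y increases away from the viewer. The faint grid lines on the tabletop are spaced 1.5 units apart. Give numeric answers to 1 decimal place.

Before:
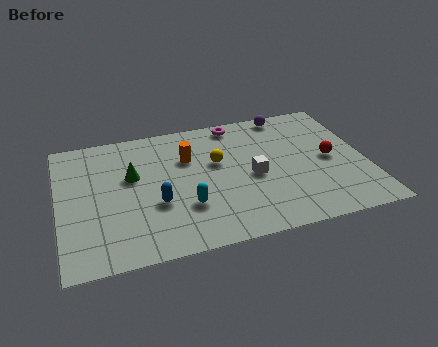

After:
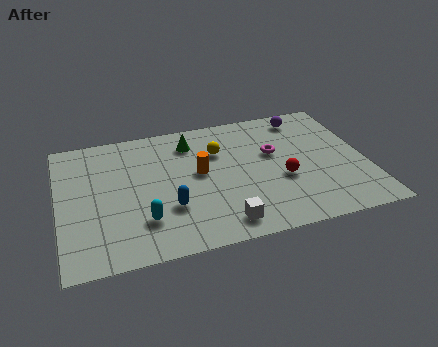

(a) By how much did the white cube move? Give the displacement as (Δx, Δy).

(-1.5, -2.6)

The white cube was at about (8.1, 3.8) and moved to about (6.6, 1.2).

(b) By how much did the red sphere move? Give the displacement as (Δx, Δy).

(-2.1, -0.8)

The red sphere started near (11.4, 4.1) and ended near (9.3, 3.3).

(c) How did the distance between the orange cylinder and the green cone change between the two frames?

-0.4

They were about 2.5 units apart before and 2.1 after — 0.4 units closer together.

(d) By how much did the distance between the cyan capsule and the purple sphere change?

+1.9

Before: roughly 6.9 units apart; after: 8.8. That's 1.9 units further apart.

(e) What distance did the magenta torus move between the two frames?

2.8

The magenta torus moved from about (7.7, 7.5) to (9.1, 5.1), a distance of √(1.4² + 2.4²) ≈ 2.8.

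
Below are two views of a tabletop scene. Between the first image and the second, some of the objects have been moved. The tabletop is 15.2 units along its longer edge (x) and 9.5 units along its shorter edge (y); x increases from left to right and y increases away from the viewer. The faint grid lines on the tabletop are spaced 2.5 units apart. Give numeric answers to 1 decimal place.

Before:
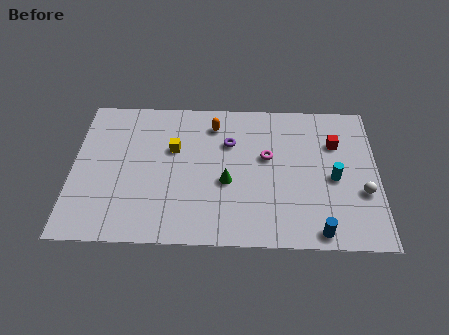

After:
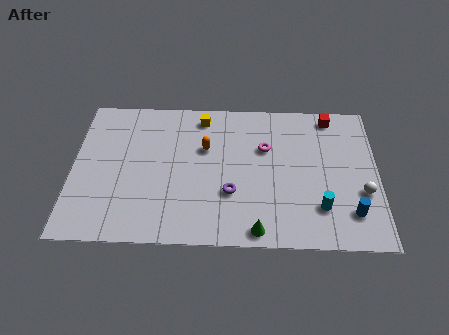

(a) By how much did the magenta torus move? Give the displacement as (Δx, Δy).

(-0.1, 0.6)

The magenta torus was at about (9.7, 5.6) and moved to about (9.6, 6.2).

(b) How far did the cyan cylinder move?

2.0

From (13.0, 4.3) to (12.3, 2.4), the cyan cylinder covered √(0.7² + 1.9²) ≈ 2.0 units.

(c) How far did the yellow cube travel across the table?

2.6

From (5.0, 6.0) to (6.4, 8.2), the yellow cube covered √(1.4² + 2.2²) ≈ 2.6 units.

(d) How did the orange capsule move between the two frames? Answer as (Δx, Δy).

(-0.4, -1.6)

The orange capsule started near (7.0, 7.7) and ended near (6.6, 6.1).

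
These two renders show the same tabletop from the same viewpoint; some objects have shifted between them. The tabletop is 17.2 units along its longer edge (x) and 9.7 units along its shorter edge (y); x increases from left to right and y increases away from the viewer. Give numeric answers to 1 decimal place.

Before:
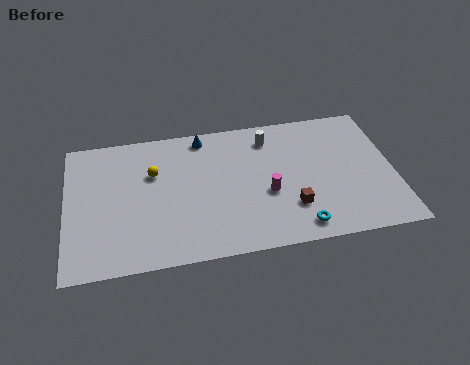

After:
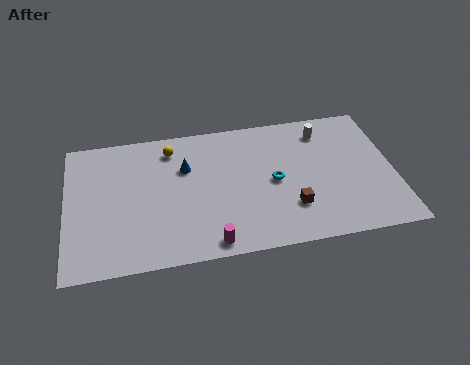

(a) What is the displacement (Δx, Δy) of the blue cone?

(-1.0, -2.1)

The blue cone started near (7.3, 8.6) and ended near (6.3, 6.5).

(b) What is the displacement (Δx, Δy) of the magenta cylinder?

(-3.1, -2.9)

From the two frames, the magenta cylinder sits at roughly (10.5, 3.9) before and (7.4, 1.0) after.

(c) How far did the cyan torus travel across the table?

3.6

From (12.0, 1.3) to (10.9, 4.7), the cyan torus covered √(1.1² + 3.4²) ≈ 3.6 units.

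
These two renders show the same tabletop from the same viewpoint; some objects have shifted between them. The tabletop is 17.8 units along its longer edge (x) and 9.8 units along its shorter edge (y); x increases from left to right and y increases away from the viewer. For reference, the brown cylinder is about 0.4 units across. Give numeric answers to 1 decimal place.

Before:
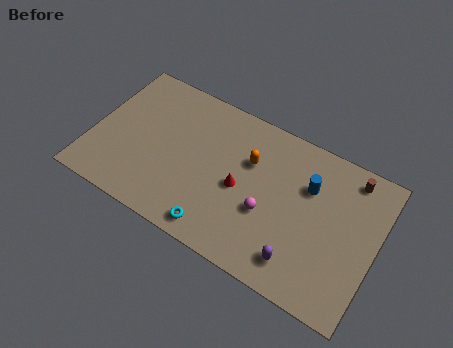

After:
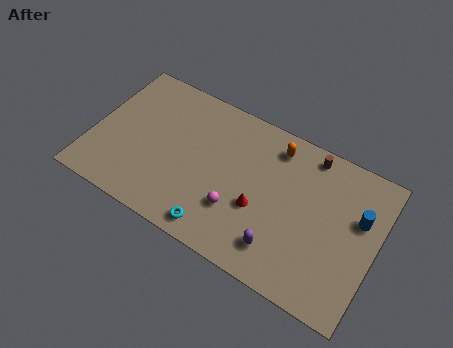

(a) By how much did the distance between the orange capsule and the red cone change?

+2.4

They were about 2.0 units apart before and 4.4 after — 2.4 units further apart.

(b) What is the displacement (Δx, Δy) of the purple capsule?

(-1.2, 0.2)

The purple capsule started near (13.5, 1.8) and ended near (12.3, 2.0).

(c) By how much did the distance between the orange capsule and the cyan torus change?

+2.0

They were about 5.5 units apart before and 7.5 after — 2.0 units further apart.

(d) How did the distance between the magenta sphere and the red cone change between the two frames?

-0.4

They were about 1.9 units apart before and 1.5 after — 0.4 units closer together.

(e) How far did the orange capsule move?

2.2

The orange capsule moved from about (9.7, 6.5) to (11.1, 8.2), a distance of √(1.4² + 1.7²) ≈ 2.2.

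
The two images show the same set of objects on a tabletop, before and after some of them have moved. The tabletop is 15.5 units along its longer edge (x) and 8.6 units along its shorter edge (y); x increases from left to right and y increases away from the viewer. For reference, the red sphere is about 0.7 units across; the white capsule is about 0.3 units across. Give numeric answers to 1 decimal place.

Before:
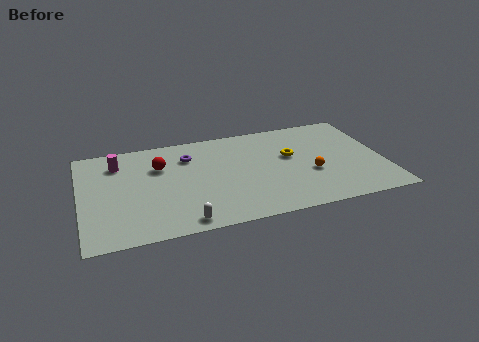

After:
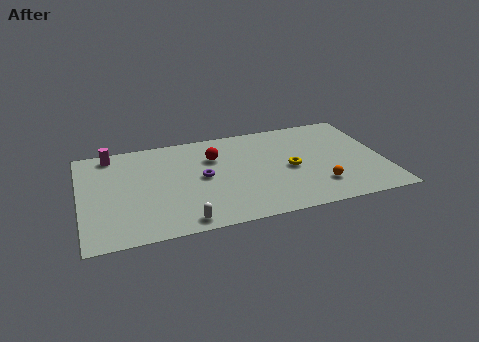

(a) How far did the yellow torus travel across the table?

1.1

The yellow torus was near (10.8, 5.1) before and (10.7, 4.0) after, so it travelled √(0.1² + 1.1²) ≈ 1.1 units.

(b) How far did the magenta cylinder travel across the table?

0.9

From (2.0, 6.7) to (1.7, 7.6), the magenta cylinder covered √(0.3² + 0.9²) ≈ 0.9 units.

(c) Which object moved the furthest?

the red sphere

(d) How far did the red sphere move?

2.8

From (4.1, 5.9) to (6.9, 6.0), the red sphere covered √(2.8² + 0.1²) ≈ 2.8 units.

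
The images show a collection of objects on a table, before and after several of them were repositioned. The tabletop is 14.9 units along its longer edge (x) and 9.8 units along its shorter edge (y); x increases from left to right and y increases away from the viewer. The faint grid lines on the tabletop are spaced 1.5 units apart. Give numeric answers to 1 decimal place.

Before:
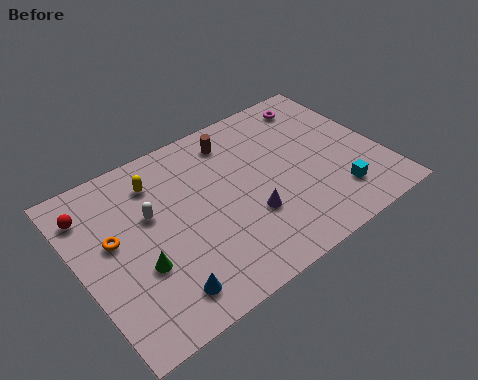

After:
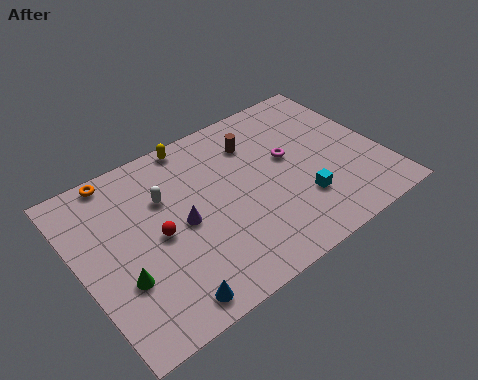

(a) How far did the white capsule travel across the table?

1.0

From (3.6, 6.0) to (4.4, 6.6), the white capsule covered √(0.8² + 0.6²) ≈ 1.0 units.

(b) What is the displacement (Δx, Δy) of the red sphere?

(2.8, -3.0)

From the two frames, the red sphere sits at roughly (0.9, 7.7) before and (3.7, 4.7) after.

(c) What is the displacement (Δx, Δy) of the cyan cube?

(-1.7, 0.6)

The cyan cube started near (12.2, 2.2) and ended near (10.5, 2.8).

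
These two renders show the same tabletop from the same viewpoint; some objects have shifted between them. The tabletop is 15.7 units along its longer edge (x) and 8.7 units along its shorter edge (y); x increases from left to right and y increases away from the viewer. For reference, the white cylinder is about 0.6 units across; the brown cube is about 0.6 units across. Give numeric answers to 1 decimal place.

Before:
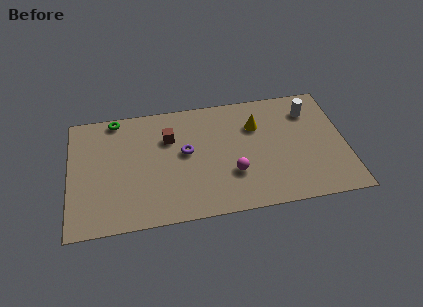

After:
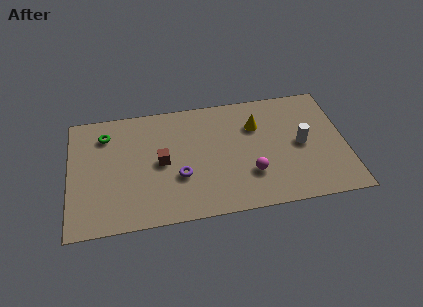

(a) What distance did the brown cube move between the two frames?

1.8

The brown cube was near (5.7, 6.0) before and (5.2, 4.3) after, so it travelled √(0.5² + 1.7²) ≈ 1.8 units.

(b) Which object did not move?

the yellow cone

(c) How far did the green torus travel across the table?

1.3

The green torus moved from about (2.7, 7.9) to (2.1, 6.8), a distance of √(0.6² + 1.1²) ≈ 1.3.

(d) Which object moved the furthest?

the white cylinder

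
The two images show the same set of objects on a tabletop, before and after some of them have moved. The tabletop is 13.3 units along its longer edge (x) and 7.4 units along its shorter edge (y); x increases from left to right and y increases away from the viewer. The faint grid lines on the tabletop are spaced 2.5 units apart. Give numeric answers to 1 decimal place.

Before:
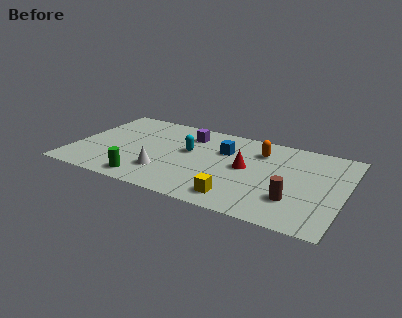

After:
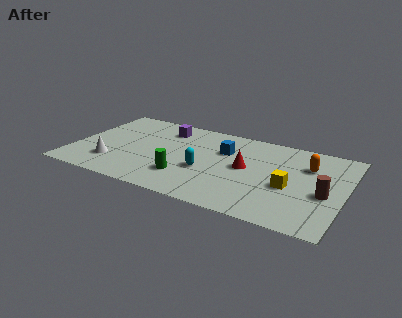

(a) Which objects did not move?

the blue cube and the red cone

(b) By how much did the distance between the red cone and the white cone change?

+2.5

The distance was about 4.2 in the first image and 6.7 in the second, so they moved 2.5 units further apart.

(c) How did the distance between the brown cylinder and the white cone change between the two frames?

+4.1

Before: roughly 6.3 units apart; after: 10.4. That's 4.1 units further apart.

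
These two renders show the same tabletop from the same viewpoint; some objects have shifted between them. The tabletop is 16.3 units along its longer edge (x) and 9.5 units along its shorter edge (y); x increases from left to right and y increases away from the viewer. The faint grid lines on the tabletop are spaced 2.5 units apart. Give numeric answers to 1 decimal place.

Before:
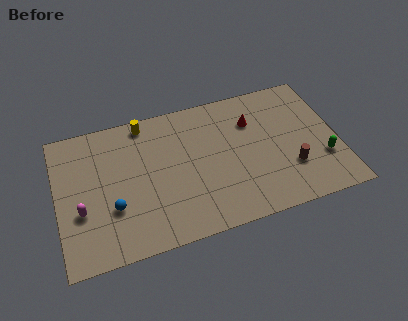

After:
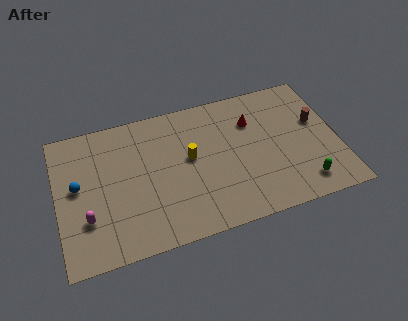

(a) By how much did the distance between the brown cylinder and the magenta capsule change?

+1.8

The distance was about 12.1 in the first image and 13.9 in the second, so they moved 1.8 units further apart.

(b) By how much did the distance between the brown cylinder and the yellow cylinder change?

-2.3

The distance was about 9.8 in the first image and 7.5 in the second, so they moved 2.3 units closer together.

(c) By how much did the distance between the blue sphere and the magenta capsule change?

+0.5

They were about 1.8 units apart before and 2.3 after — 0.5 units further apart.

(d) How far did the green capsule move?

1.9

The green capsule was near (15.3, 3.0) before and (14.0, 1.6) after, so it travelled √(1.3² + 1.4²) ≈ 1.9 units.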